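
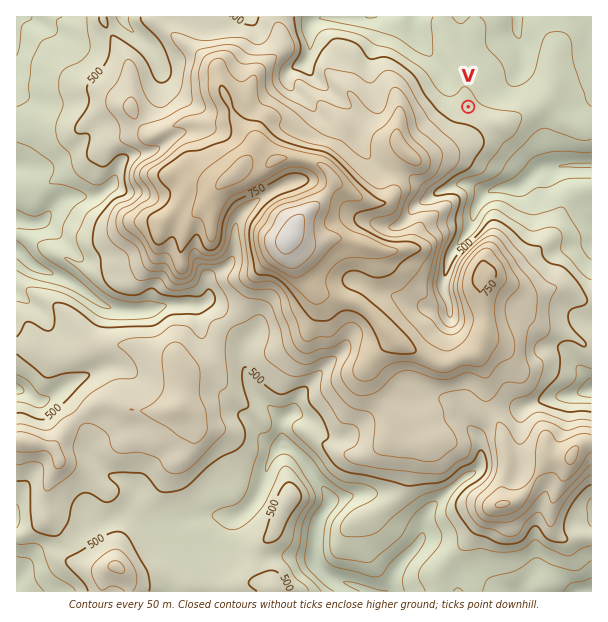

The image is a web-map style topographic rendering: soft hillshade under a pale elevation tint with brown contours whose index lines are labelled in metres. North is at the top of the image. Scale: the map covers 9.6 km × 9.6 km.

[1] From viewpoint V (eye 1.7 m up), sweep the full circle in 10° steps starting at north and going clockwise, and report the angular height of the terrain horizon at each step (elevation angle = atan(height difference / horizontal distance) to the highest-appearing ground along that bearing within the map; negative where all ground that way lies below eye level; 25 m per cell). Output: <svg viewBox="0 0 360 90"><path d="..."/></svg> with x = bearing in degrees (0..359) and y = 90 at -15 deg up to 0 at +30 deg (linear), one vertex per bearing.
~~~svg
<svg viewBox="0 0 360 90"><path d="M0 65l10 0 10 1 10 2 10-3 10-1 10-1 10 0 10-1 10 1 10-1 10-3 10-2 10-2 10-1 10-2 10-1 10-2 10 0 10-1 10-3 10-2 10-4 10-2 10 1 10 0 10 2 10 2 10 3 10 5 10 6 10 6 10 4 10 1 10-3 10 1"/></svg>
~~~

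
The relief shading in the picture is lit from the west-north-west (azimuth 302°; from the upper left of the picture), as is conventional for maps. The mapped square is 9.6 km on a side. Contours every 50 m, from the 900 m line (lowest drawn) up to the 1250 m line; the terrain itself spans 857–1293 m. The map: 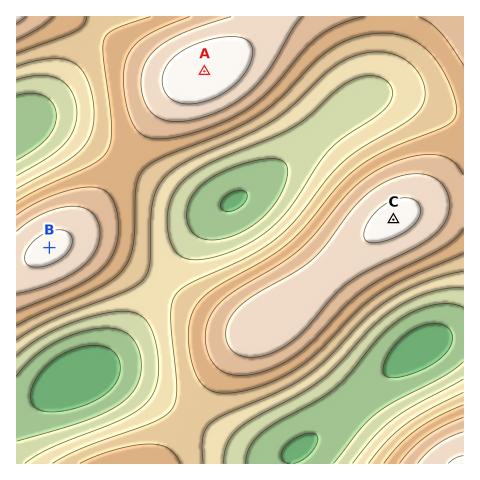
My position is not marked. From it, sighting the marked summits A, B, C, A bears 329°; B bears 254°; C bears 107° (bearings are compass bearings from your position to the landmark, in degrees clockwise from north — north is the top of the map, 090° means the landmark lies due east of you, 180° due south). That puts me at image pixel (272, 183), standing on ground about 930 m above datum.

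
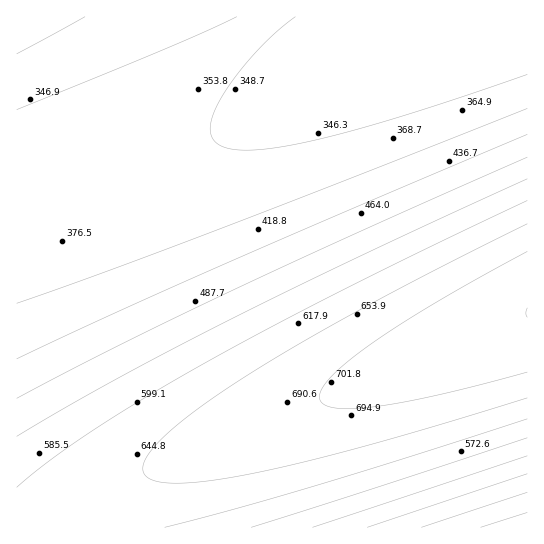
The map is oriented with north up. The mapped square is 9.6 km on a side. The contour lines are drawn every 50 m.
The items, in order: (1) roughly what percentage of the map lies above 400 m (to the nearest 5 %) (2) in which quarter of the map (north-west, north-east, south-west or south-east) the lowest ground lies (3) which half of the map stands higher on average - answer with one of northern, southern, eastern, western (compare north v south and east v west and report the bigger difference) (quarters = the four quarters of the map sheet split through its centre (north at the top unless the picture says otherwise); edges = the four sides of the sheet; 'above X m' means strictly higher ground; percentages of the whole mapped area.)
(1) Ground above 400 m makes up about 60 % of the sheet.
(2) The lowest point lies in the north-west quarter of the map.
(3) Taken as a whole, the southern half is higher than the northern.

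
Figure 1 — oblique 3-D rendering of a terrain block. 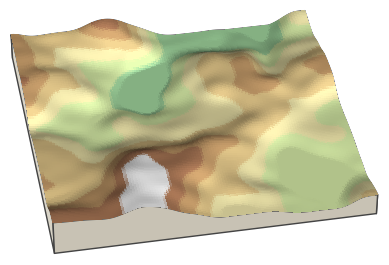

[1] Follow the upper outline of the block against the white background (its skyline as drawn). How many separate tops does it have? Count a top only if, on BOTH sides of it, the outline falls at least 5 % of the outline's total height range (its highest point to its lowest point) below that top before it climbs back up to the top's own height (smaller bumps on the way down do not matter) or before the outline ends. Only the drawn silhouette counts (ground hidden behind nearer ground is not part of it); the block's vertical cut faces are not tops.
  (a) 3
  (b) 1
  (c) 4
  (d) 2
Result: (d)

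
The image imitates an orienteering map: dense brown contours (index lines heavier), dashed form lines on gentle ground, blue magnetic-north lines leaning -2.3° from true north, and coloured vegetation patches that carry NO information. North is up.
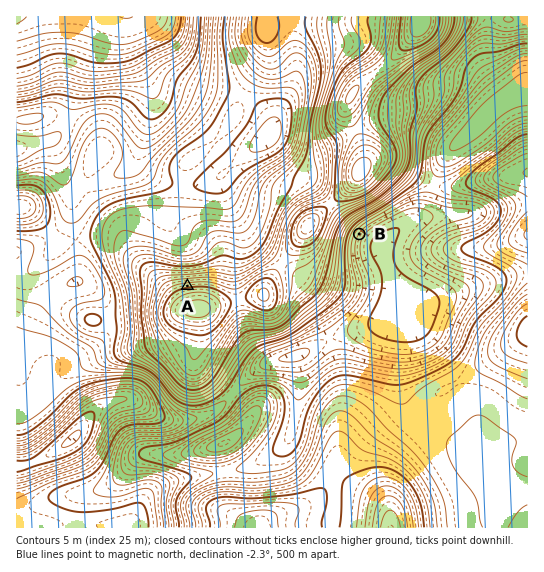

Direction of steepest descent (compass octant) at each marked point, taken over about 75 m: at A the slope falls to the N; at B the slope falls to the SE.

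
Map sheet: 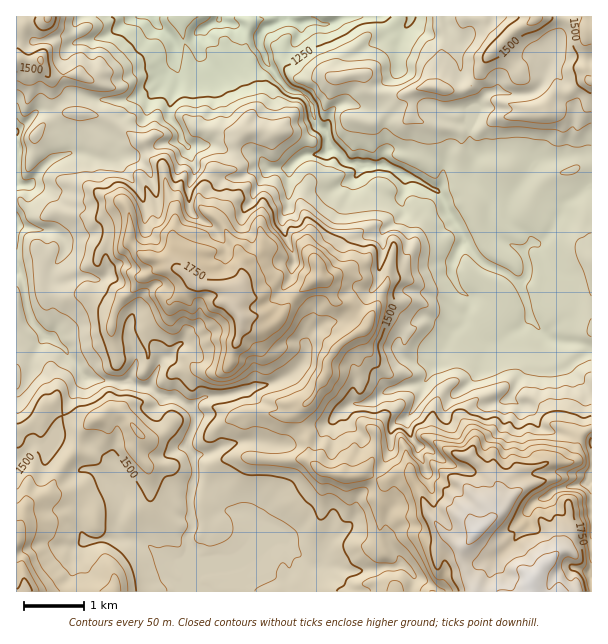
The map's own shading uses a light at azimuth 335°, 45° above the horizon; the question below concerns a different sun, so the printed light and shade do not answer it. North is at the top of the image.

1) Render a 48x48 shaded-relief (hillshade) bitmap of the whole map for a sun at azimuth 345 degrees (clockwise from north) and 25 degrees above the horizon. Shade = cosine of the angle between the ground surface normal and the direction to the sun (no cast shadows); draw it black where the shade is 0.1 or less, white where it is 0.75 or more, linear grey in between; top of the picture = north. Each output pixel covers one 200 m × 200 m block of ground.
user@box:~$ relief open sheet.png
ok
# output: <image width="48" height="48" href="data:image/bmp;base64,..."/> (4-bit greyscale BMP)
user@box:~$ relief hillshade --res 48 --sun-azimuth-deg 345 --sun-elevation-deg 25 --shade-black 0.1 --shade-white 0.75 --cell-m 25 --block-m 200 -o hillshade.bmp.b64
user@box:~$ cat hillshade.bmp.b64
<image width="48" height="48" href="data:image/bmp;base64,Qk32BAAAAAAAAHYAAAAoAAAAMAAAADAAAAABAAQAAAAAAIAEAAATCwAAEwsAABAAAAAAAAAAAAAAABEREQAiIiIAMzMzAERERABVVVUAZmZmAHd3dwCIiIgAmZmZAKqqqgC7u7sAzMzMAN3d3QDu7u4A////AIqYqqmHeId3iIiIiImqu7upU2iquYeLqYmZmqmXeHd3iIiIiIiZmZqXRGiZuqhohpmJmqqoh3d3d3iIiHh3ZmdkVmd4q8p1RXd3iauoh3d3d3eIiHd4d2VFdnZGi8y3RVVmd3mHdmZ3d3d3d3Z5mHZnd4dDaby6dYZmZ2Z2ZmZ3d3d3ZnZ3iHaIeYiENqq6dZd3d4d3Znd3d3d2ZmZlZmeHmomYQovKdah2d4d4dnZ4d2Zmd2RDV2Z4yqqZgxfNtrqXh4h3ZmZ4d2VmdkIRJnZpy6uqmEE5ybqoeId2VVV4ZlRERDRVRZh6u7uqqoYiNaqZZnZlVnd4hlRFVWm7qKysq5iay7l2M3mKhmVlZXiHiJmZmau7uozMqrqc3u3Llmd4l2VmZlWHVniHeau7uYvqrf/M3u/tt4dnl0RXmnR6hVVURXi8uor9zu78ze7Luclnmpdpq7l5qYdmVDSL3reu3M7+3Ny7zMuXrey7qrpnq8uqmEEmrNp72t26q6vMu6zJne7tqGYzNIq8zJICRIqZ2p3KiavMuovLmqqJd1RCAANovcYjQzV4vJrMubvMuomrp2UkVZd4cQACScpUREd3m7maupmaq4iqlmZldnmZqSASJZtjQ2h3iJiImZmZmnipd3Z3ZkaHilEiNXukITZVZ4iIiYmYh3h3eIZmdSNWeXRCE2m5UQNlV4iHeIh3d3dVZ4hVdSEUNXZ2IkZ5pgJGVniHd4d3iJZlVopjZUECNHd5cjRWm0NFZniId4eHiJZ3d5qTNoUzZ4d4piNXi4Rld4eIeIiIiKeImZq3JXZmioeHq1JWaJVXd4d4iIiIh5iImGiIU1eJq6mInJeHZqdWeIiIh4iId4iImWZWeImYmqp3mqu7qKh2ZomHd3iIeJmYmpdlvKmZqruHqcy827qXZml3eHiIiKuYeJiozbq7utyrzdzMy726eId4d2eImJl2Z3eZrNvbms2q3+ze25y6iJZ3d2Z4mGh3eIdpm8vKqp3Ivey8zKqpiXZ3d3d4iJupmIqrmqury4vpm7maqpmqmGeHeId3ibuomb3tmqu9vLnam5eJupmqh3iHd4dmZ4aZq979uavNmam7q5mJvLl2Vnd3Zoh3ZoSKq6vLurrdyYhmasy5aJZEVnd4d3iIh5ZXiIiIi9q8yoZCFHqlMkRWZXZnd2Z3d5hWZnd3mKpomHREIldjMzRVVWZVVVREVYt2Znd5y6dnmpeJZYdlVUVVZmd0MhETQ0mXd4iavMm7zcu8t5R5h2d2d3eYZDM0VER3iIiJq6zcze7M62RJh3d2VERpqqqGVTM0ZURWeZu7u83MyTQ0VounREM2mJuoVCMlRERVZ5mZmau8hUZlZozrmYgzZVipdkRImZiId4mJiJm5i7u6qXm8upljR3eJipmHvMuph4mZiJmnrN3bvJibuYmlNneJiJqWirypmZeaqZmam93sqZiruYm7Y0V4dnUzZ3mqqoZpy6d8y8ze2pibqYecxyE2iHUAaGaKq3ZFzaZb68zd7aiKmHZ620AUiQ=="/>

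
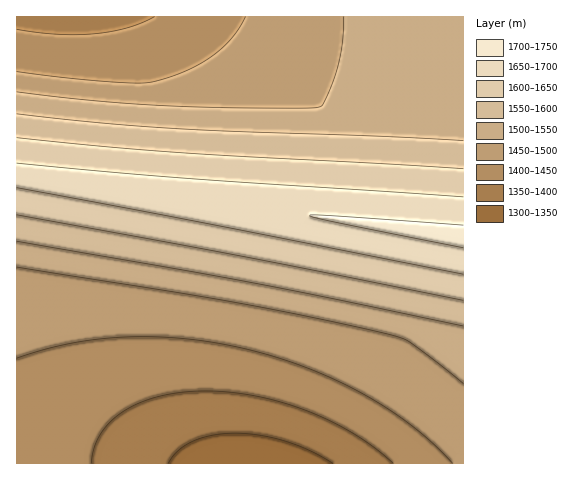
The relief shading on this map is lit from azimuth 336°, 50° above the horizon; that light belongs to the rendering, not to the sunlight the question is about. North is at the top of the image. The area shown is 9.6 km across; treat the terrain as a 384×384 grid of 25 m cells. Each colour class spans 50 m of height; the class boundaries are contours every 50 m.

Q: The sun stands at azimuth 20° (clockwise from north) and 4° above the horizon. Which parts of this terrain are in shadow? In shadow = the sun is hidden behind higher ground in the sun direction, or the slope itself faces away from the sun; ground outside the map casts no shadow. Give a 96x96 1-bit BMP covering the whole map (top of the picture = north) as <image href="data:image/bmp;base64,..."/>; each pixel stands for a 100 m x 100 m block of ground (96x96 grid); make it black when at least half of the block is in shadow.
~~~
<image width="96" height="96" href="data:image/bmp;base64,Qk2+BAAAAAAAAD4AAAAoAAAAYAAAAGAAAAABAAEAAAAAAIAEAAATCwAAEwsAAAIAAAAAAAAA////AAAAAAAAAAAAAAAP/wAAAAAAAAAAAAA//4AAAAAAAAAAAAD//8AAAAAAAAAAAAH//+AAAAAAAAAAAAP//+AAAAAAAAAAAAf///AAAAAAAAAAAA////gAAAAAAAAAAB////gAAAAAAAAAAD////wAAAAAAAAAAH////4AAAAAAAAAAP////8AAAAAAAAAAf////+AAAAAAAAAAf/////AAAAAAAAAA//////wAAAAAAAAB//////8AAAAAAAAD///////wAAAAAAAH///////+AAAAAAAP////////AAAAAAA/////////gAAAAAB/////////wAAAAAD/////////4AAAAAP/////////+AAAAA///////////AAAAD///////////gAAAP///////////4AAA////////////8AAH////////////8AAf////////////8AD/////////////8A//////////////8P//////////////////////////////////////////////////////////////////////////////////////////////////////////////////////////////////////////////////////////////////////////////////////////////////////////////////////////////////////////////////////////////////////////////////////////////////////////////z//////////////gD/////////////AAD///////////8AAAD//////////4AAAAD/////////wAAAAAD////////gAAAAAAD//////+AAAAAAAAD/////8AAAAAAAAAD////4AAAAAAAAAAD///gAAAAAAAAAAAD//AAAAAAAAAAAAAD+AAAAAAAAAAAAAAAAAAAAAAAAAAAAAAAAAAAAAAAAAAAAAAAAAAAAAAAAAAAAAAAAAAAAAAAAAAAAAAAAAAAAAAAAAAAAAAAAAAAAAAAAAAAAAAAAAAAAAAAAAAAAAAAAAAAAAAAAAAAAAAAAAAAAAAAAAAAAAAAAAAAAAAAAAAAAAAAAAAAAAAAAAAAAAAAAAAAAAAAAAAAAAAAAAAAAAAAAAAAAAAAAAAAAAAAAAAAAAAAAAAAAAAAAAAAAAAAAAAAAAAAAAAAAAAAAAAAAAAAAAAAAAAAAAAAAAAAAAAAAAAAAAAAAAAAAAAAAAAAAAAAAAAAAAAAAAAAAAAAAAAAAAAAAAAAAAAAAAAAAAAAAAAAAAAAAAAAAAAAAAAAAAAAAAAAAAAAAAAAAAAAAAAAAAAAAAAAAAAAAAAAAAAAAAAAAAAAAAAAAAAAAAAAAAAAAAAAAAAAAAAAAAAAAAAAAAAAAAAAAAAAAAAAAAAAAAAAAAAAAAAAAAAAAAAAAAAAAAAAAAAAAAAAAAAAAAAAAAAAAAAAAAAAAAAAAAAAAAAAAAAAAAAAAAAAAAAA="/>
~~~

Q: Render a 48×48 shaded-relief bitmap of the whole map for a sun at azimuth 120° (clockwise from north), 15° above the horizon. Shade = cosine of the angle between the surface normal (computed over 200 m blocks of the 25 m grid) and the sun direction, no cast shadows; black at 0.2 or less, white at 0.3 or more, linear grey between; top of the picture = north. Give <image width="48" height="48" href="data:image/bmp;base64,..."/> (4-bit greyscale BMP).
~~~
<image width="48" height="48" href="data:image/bmp;base64,Qk32BAAAAAAAAHYAAAAoAAAAMAAAADAAAAABAAQAAAAAAIAEAAATCwAAEwsAABAAAAAAAAAAAAAAABEREQAiIiIAMzMzAERERABVVVUAZmZmAHd3dwCIiIgAmZmZAKqqqgC7u7sAzMzMAN3d3QDu7u4A////ALu7zMzd3d7u7u3d3cy7uqmZiIh3d3d3d7u7zMzd3d7u7t3d3My7uqqZmIiHd3d3d7u8zM3d3e7u7u3d3czLuqqZmYiIh3d3d7u8zM3d3e7u7u3d3czLu6qpmZiIiIiIh7u8zM3d3d7u7u3d3czLu6qpmZmIiIiIiLu8zM3d3d3u7d3d3MzLu6qqmZmYiIiIiLu8zMzd3d3d3d3d3MzLu6qqmZmYiIiIiLu7zMzN3d3d3d3dzMy7u6qqmZmZiIiIiLu7vMzM3d3d3d3MzMu7uqqqmZmZmIiIiLu7u8zMzMzMzMzMzLu7uqqqmZmZmYiIiKu7u7zMzMzMzMzMu7u7qqqpmZmZmZiIiKq7u7u8zMzMzMu7u7uqqqqZmZmZmZiIiKqru7u7u7u7u7u7u7qqqqqZmZmZmZmqqqqqq7u7u7u7u7u7qqqqqpmZmqqqu7u8zKqqqqq7u7u7u7qqqqqqqru7u7zMzN3d3aqqqqqqqqqqqqq7u7vMzMzN3d3d3d3d3Zqqqqqqqqu7vMzMzd3d3d3d3d3d3d3d3Zmaqqu7vMzN3d3u7u7u3d3d3d3d3d3d3aq7vMzN3d7u7u7u7u7d3d3d3d3d3d3d3czN3d7u7u7u7u7u7d3d3d3d3d3d3d3d3d3e7u7u7u7u7u3d3d3d3d3d3d3d3d3d3d3d3d3d3d3d3d3d3d3d3d3d3d3d3d3d3d3d3d3d3d3d3d3d3d3d3d3d3d3d3d3d3d3d3d3d3d3d3d3d3d3d3d3d3d3d3d3czN3d3d3d3d3d3d3d3d3d3d3d3d3My6qZiN3d3d3d3d3d3d3d3d3d3czLuqmYh3ZlVN3d3d3d3d3d3d3d3My7qZmId2VUREQzRN3d3d3d3d3dzMuqmYh3ZlVEQzMzMzMzM93d3d3cy7qpmId2ZURDMzMzMzMzMzMzM93Mu6qZiHdlVEMzMzMzMzMzMzMzMzMzM6mYh3ZVRDMzMzMzMzMzMzMzMzMzMzMzM2VUQzMzMzMzMzMzMzMzMzMzMzMzMzMzMzMzMzMzMzMzMzMzMzMzMzMzMzMzMzMzMzMzMzMzMzMzMzMzMzMzMzMzMzMzMzMzMzMzMzMzMzMiIiIiIiIiIzMzMzMzMzMzMzMzMzMzIiIiIiIiIiIiIiIzMzMzMzNERTMzMzIiIiIiIiIiIiIiIiIiMzNERVVmZzMzIiIiIiIiIiIiIiIiIjM0RVVWZ3eIiDMiIiIiIiIREREiIiM0RFVWZnd3iIiIiCIiIiIiERESIiMzREVVZmd3d3d3iIiIiCIiIiIiIzMzRERVVmZmZmd3d3d3eIiIiCMzMzREREVVVVVVZmZmZmZ3d3d3eIiIiERFVVVVVVVVVVVVVVZmZmZnd3d3d4iIiGZmZmVVVVVVVVVVVVVWZmZmd3d3d4iIiGZmZlVVVVVUREVVVVVVZmZmd3d3d4iIiGZmVVVVVEREREREVVVVVmZmZ3d3d4iIiGZlVVVERERERERERFVVVmZmZ3d3d4iIiGZVVVREREREREREREVVVWZmZ3d3d4iIiA=="/>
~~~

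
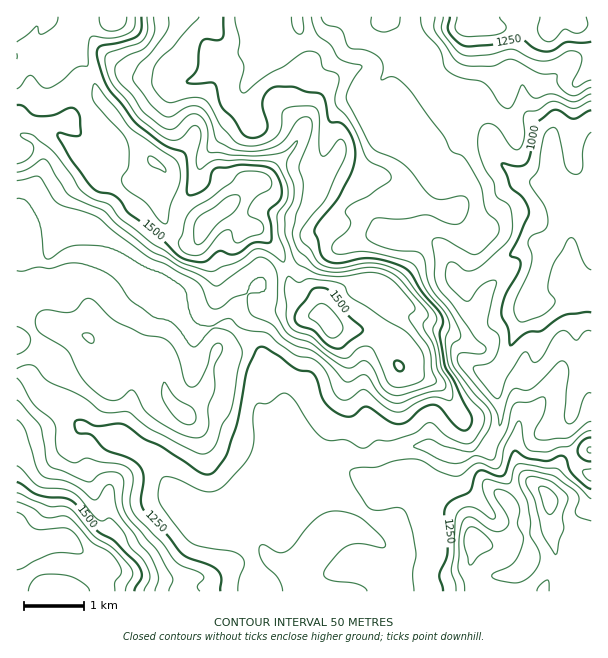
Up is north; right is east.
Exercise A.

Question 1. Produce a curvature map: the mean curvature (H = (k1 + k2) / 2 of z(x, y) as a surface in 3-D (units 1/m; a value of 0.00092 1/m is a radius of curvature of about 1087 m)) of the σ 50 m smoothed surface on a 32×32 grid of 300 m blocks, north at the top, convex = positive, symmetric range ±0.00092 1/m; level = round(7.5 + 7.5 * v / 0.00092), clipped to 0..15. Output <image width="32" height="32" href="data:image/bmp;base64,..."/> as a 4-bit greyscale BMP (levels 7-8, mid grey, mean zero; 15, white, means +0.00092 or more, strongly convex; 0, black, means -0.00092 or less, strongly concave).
<image width="32" height="32" href="data:image/bmp;base64,Qk12AgAAAAAAAHYAAAAoAAAAIAAAACAAAAABAAQAAAAAAAACAAATCwAAEwsAABAAAAAAAAAAAAAAABEREQAiIiIAMzMzAERERABVVVUAZmZmAHd3dwCIiIgAmZmZAKqqqgC7u7sAzMzMAN3d3QDu7u4A////AGqpiId4mFdpd4h3dmtnfVdlVq/JeJh3ioZ3d3W7ZliHqpy3WHRXeHeYd4dzjrtJd5jcGpZVd3h3iYh3dY8pPonHuTskVnd4eHh3dnenDR9khJhOVVZ3d4eHaIaIZfh/6IRzjrZWqGd3dpzMuW11+mCWR3ZTZ6iGd3ZDJYMDDUStqFZiRnm3d3d4eoY1vA8zP7l0dWmvqGZ2d4ZpVd5KpiaCRYtquopldniiiiPqG6tYVoi6WKOpdXZYst7vpQs8h0eHmGm0mJNXFbLN2AAnZ8e1WKiKtI2TVz6kmukM4raoiMuplnZFVW2Pu7tVppSHuWp3pmV2l2yM7VZW/keDNIhnaJZndHpmWrtWr4I4xUdmd3h3dSKIUmm63/piNJxGyHd3djVet5DYYCdmpFs2lKZ3h2Nay+Pq01RDI2OaySOXd3U4uZb3f2VGpld4p6qKaGeGeImTj7S1l0eYmclql0VFidm50ze893poioV7dVRokmu2evZd7rJbeLlYiUWVmeOsVZ+LJTSeSOVFiIg7spc3pnjoG9UwLqbiaZl4TJGGeGV/dDzEVZnlc6mWZ3tURGmF+mU2hUi3iDWbZWWLh7hplOFFRFlliGuWaFd2h0ifh6mBVWtIdminfYVll2KIGHh7N5hWWnV3mEVmQ8mnjmiIla/3iZpVbWR1doj9um6L"/>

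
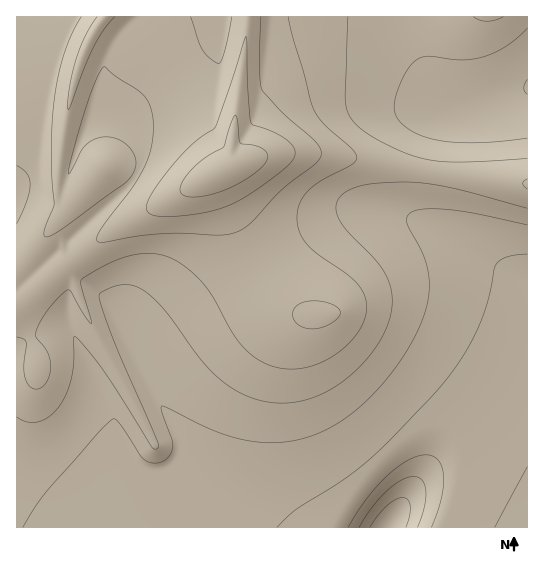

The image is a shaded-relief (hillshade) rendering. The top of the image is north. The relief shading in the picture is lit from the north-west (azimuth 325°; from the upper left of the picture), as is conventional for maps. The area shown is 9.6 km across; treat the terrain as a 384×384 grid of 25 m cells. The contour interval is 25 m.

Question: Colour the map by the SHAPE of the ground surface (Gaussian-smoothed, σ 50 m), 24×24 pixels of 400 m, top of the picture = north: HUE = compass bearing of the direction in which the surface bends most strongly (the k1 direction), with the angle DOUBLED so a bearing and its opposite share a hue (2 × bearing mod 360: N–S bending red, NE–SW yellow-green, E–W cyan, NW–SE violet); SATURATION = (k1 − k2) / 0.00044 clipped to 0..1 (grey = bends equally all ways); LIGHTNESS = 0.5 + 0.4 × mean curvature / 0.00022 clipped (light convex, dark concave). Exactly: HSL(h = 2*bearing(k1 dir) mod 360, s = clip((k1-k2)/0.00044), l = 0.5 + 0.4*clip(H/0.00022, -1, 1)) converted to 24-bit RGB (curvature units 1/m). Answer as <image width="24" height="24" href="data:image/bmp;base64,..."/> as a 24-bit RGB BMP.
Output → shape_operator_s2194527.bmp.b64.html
<image width="24" height="24" href="data:image/bmp;base64,Qk32BgAAAAAAADYAAAAoAAAAGAAAABgAAAABABgAAAAAAMAGAAATCwAAEwsAAAAAAAAAAAAAgH9/gH9/f39/gH9/gH9/gH9/gH9/gH9+gH9+gH9+gH9+gH99gH97gIB7kYF68ZuZQ16GBS4tHl5F46x/pIp9f4B/f4B/f4B/gIB9f4B9fn9+f39/gH9/gH9/gH5+gH5+gH5+gH19gXp4gnx2gn92gYJ2foJ3wn1/4H2eIk5mC0Y9f7lCxqh/f4B/f4B/f4B/g4B3fYJ4eoB7fn9/f39/gnF1ioMybINtgXt8gnV2g3d1g311hIJ2goR2foR2fYV31YWgulrFHmN1L5Nbv8N2f4F+foB/f4B/jIJueoltcYN3eoB/fn5/fBt08P3OEnixgnN5g3R2hHh1hX52hoR2g4Z2foZ2eYR2fYh2xn61ZFG5PZ2ZfK9rfoF9foB/foB/noVpfJpmZIl3cYGBeVF/rSi2xP++aRt6g3N6hXR4hnh2iH93iYZ3hol3f4h2eIZ1dYR3dYR+kHahbX+ldZSFfYB+fYB/foB/spB6kKx2XJCGZXmDXxpnz//MhB6Kg1uChHR9hnZ7iHl4ioB5i4d5iot4gop3eYh1dIV3c4N7c4F+eoF9e4F+fIF+fYB/foB/vaaXs7uYYIWVUTF4J2jQof2caBxtg3OChXaBh3mAint+jH99joZ9jox7ho15eop2dId4coR9cYKBd4J+eoF+e4F/fIF/fYCArbmUwbqjbmWXRQ5bzf/McBt4fmKCgXSDhXiFh3yFin+FjoGEkYKBkomAj5F8fo14dIl7cYaBcIGDdoOCeoKAe4GBfIGBfYCAXrpRtbN8fi6JHYflgfd8ZSJufHOAfnaCgHqEg3+GiIKKjoWPlIaRmoaMmo2EhJN+do6FcYiKb36GdYCEeYKDeoGCe4CBfICBZ6hXgJxPRRJa0//MYhpseGd+enV/e3l/fH6Cf4SGgoiKhIiPiIaWlomitJGukqqjeo2acX2SbnWLdXyHeX+Fen+De3+CfH+BxYqqpHtoDFCXp/5wXidicnJ5eXd8en19e4J9e4h/fIyEfpCLgJWUgpacjqKqvJq3lHyofXGZdG2Qd3eJenuGenyEe32CfH6BL6dT14K3M/0qbyEdTnFYYHVncXlyen93eYV3dYt1dI94dZJ9dpOBeJSCfpR8lomAmnmPkHGWg26QgXmJfnqGfXuEfnqCgHR01neKHIxK13e1x3y2b2OHUHJXWHhXbYJmeIlvd45wcZJubZNvbpJycZByeox1iYZ4i3V7jXCGi3GKiHqIhXiFg292gWZngWdjun2P02+bDpFC03HI2H7RpGqnYIBeWIJRZYtZcZJjcZRna5NoaZBpbItsdYVwgIF0gXNyg253hXJ2hG9yg2NngmBigmBfg2NcX4V5x3+V03mTCmUxnFbC2YXfzYPPoXWVao5bYpJPZpVUZ5JaZoxfaoVjcX5le3ple25gfWhagWtWfl5OfV1Nfl1OgF9QgmNUUX5x0mEq1VWyy3yXClwvQZOdyYXR4ZrjzJHJpIp5cpVaZIxLYoJIZ3lJbnNJcmtHc2NHe2pNfWdVh2Nek2WTem2id3ezgYjFWnB97mYwAMq11pOpqZ/IDnZ8V4d0pICw2KHd4K7mx5zSnIOybHmcYoiPYH2OY3aZbIGpepS+fZbPhZvbip3hjqHkkKTjkKPfaG+BIyq9Bf8Je7uJw46dbkGZQn5wUItZb5psxGKZf4Tqx6nhrZzhjIvegI3dfJPaf57VfZrJco+5bYWpa4KeaYuVc41ohYdneXiDJDyI/+6gGHVdlnBPgl9zZYKAXYtoWpBViCuQr/9WbJ1do3d2nnCahmiTiIZlfnleenBWd25OdHJLdnhMd3tQd35WeIBegn6DIjx3/+zMHkVngn5wen94c4V/bIl2aYtrKT98//XMIGJrkYRVh3ZVf3FXeW5YeG5beW9gfHJkfHlldH1gcIBfbINga4Rkgn+DIkN2/+fMIUl0fYCCfYOBeIV/dId6cYlyI0Jv//PMJz1vjn9zinZzhHN3gHR7fXV9e3Z9fnZ+gXV5hHpygIVpcIVeZ4NZgX+DNFl++riM2k4nU3ODgIOCfYSAeYV7dod2IkBt//PMJjxxin95iXl6h3mAhHiEfXeCenWCfXOChnKBi3J0joFwg4ttboZpgH+DbnqFJHea/9XMH2RqgoKDgYOCfoR+fIV7Jj9w//PIJT9+hX12hnt5hXp9g3qBfniCeXWCenCEh26Kk3GBmXx0lZRycY1qf3+CgICDIXJ5/8HG1i5lMXhSg4SCg4SCgYSAMUR5/+yaJUiqam6ChH57g3t8gnuAfnqBd3WCcm2FemuLl3KTo36Eo5KCg5V4"/>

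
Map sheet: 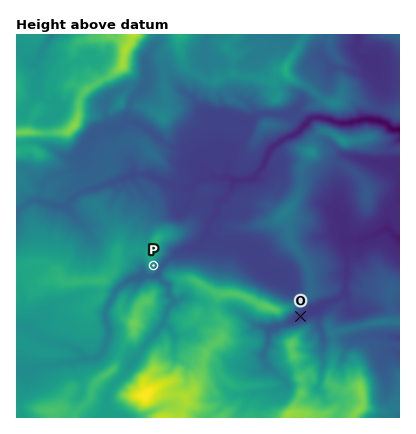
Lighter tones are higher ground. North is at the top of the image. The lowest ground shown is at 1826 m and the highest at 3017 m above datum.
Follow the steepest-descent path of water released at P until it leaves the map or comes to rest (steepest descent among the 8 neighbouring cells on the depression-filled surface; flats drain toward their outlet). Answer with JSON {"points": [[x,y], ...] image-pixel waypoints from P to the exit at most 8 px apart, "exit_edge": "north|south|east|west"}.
{"points": [[154, 266], [160, 268], [168, 260], [176, 252], [184, 248], [192, 248], [200, 242], [206, 234], [208, 226], [212, 218], [216, 210], [218, 202], [226, 196], [232, 188], [234, 182], [242, 180], [250, 180], [258, 172], [264, 164], [266, 156], [272, 148], [280, 142], [288, 138], [296, 134], [304, 126], [312, 118], [320, 118], [328, 120], [336, 122], [344, 124], [352, 122], [360, 120], [368, 120], [376, 120], [384, 122], [392, 130], [400, 130]], "exit_edge": "east"}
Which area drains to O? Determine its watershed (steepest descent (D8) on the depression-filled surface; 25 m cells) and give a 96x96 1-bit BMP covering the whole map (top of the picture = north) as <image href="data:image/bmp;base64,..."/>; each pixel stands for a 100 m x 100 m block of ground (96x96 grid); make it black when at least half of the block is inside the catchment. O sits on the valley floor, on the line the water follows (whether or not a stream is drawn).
<image width="96" height="96" href="data:image/bmp;base64,Qk2+BAAAAAAAAD4AAAAoAAAAYAAAAGAAAAABAAEAAAAAAIAEAAATCwAAEwsAAAIAAAAAAAAA////AAAAAAAAAAAAAH////AAAAAAAAAAAH////wAAAAAAAAAAD////wAAAAAAAAAAD////wAAAAAAAAAAB////4AAAAAAAAAAB////4AAAAAAAAAAA////4AAAAAAAAAAA////8AAAAAAAAAAAf///8AAAAAAAAAAAP///4AAAAAAAAAAAP///4AAAAAAAAAAAP///4AAAAAAAAAAAH///wAAAAAAAAAAAH///wAAAAAAAAAAAH///wAAAAAAAAAAAH///gAAAAAAAAAAAD///gAAAAAAAAAAAD///gAAAAAAAAAAAB///gAAAAAAAAAAAAf//wAAAAAAAAAAAAf//wAAAAAAAAAAAAP//4AAAAAAAAAAAAP//4AAAAAAAAAAAAP//4AAAAAAAAAAAAf//4AAAAAAAAAAAA///4AAAAAAAAAAAA///wAAAAAAAAAAAA//wgAAAAAAAAAAAA/+AAAAAAAAAAAAAA/4AAAAAAAAAAAAAAfgAAAAAAAAAAAAAAAAAAAAAAAAAAAAAAAAAAAAAAAAAAAAAAAAAAAAAAAAAAAAAAAAAAAAAAAAAAAAAAAAAAAAAAAAAAAAAAAAAAAAAAAAAAAAAAAAAAAAAAAAAAAAAAAAAAAAAAAAAAAAAAAAAAAAAAAAAAAAAAAAAAAAAAAAAAAAAAAAAAAAAAAAAAAAAAAAAAAAAAAAAAAAAAAAAAAAAAAAAAAAAAAAAAAAAAAAAAAAAAAAAAAAAAAAAAAAAAAAAAAAAAAAAAAAAAAAAAAAAAAAAAAAAAAAAAAAAAAAAAAAAAAAAAAAAAAAAAAAAAAAAAAAAAAAAAAAAAAAAAAAAAAAAAAAAAAAAAAAAAAAAAAAAAAAAAAAAAAAAAAAAAAAAAAAAAAAAAAAAAAAAAAAAAAAAAAAAAAAAAAAAAAAAAAAAAAAAAAAAAAAAAAAAAAAAAAAAAAAAAAAAAAAAAAAAAAAAAAAAAAAAAAAAAAAAAAAAAAAAAAAAAAAAAAAAAAAAAAAAAAAAAAAAAAAAAAAAAAAAAAAAAAAAAAAAAAAAAAAAAAAAAAAAAAAAAAAAAAAAAAAAAAAAAAAAAAAAAAAAAAAAAAAAAAAAAAAAAAAAAAAAAAAAAAAAAAAAAAAAAAAAAAAAAAAAAAAAAAAAAAAAAAAAAAAAAAAAAAAAAAAAAAAAAAAAAAAAAAAAAAAAAAAAAAAAAAAAAAAAAAAAAAAAAAAAAAAAAAAAAAAAAAAAAAAAAAAAAAAAAAAAAAAAAAAAAAAAAAAAAAAAAAAAAAAAAAAAAAAAAAAAAAAAAAAAAAAAAAAAAAAAAAAAAAAAAAAAAAAAAAAAAAAAAAAAAAAAAAAAAAAAAAAAAAAAAAAAAAAAAAAAAAAAAAAAAAAAAAAAAAAAAAAAAAAAAAAAAAAAAAAAAAAAAAAAAAAAAAAAAAAAAAAAAAAAAAAAAAAAAAAAAAAAAAAAAAAAAAAAAAAAAAAAAAAAAAAAAAAAAAAAAAAAAAAAAAAAAAAAAAAAAAAAAAAAAAAAAAAAAAAAAAAAA="/>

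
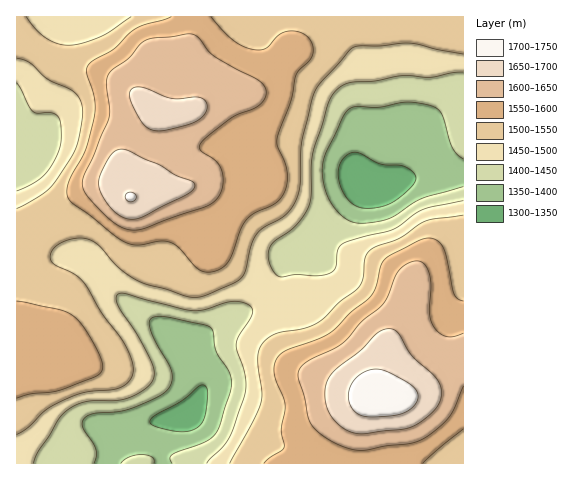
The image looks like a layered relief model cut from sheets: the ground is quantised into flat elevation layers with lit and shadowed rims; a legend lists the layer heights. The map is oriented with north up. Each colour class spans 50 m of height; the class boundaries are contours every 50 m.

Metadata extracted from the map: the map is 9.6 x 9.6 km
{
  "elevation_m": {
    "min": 1320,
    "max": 1730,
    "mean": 1520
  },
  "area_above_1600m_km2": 18.9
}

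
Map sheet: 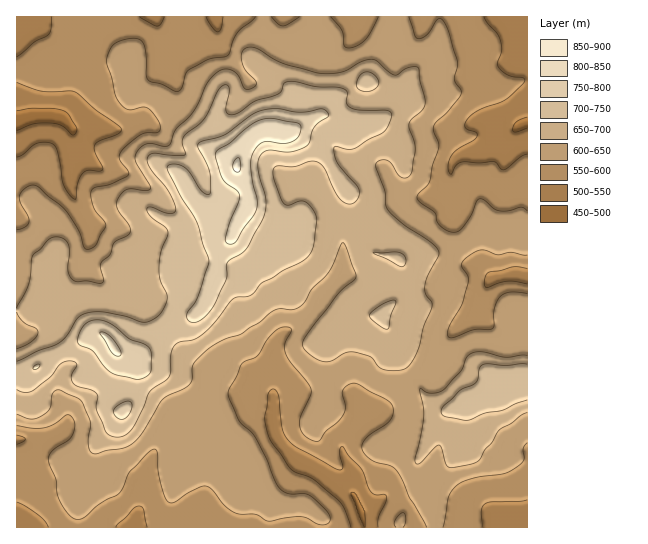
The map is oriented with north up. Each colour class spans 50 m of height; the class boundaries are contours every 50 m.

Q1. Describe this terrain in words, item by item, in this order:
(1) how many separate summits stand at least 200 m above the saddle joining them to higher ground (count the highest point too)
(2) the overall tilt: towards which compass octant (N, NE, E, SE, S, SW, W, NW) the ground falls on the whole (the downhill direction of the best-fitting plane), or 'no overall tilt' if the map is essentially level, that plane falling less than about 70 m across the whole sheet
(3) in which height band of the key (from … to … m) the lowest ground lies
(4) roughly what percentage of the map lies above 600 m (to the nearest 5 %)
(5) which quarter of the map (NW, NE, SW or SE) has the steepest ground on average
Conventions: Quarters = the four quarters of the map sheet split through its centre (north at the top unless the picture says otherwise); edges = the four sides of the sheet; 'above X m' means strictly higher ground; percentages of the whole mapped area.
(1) Counting only tops that stand 200 m proud, the map has 1 summit.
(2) On the whole the map has no overall tilt.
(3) The lowest ground lies in the 450–500 m band.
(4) About 70 % of the map lies above 600 m.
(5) The steepest ground, on average, is in the north-west quarter.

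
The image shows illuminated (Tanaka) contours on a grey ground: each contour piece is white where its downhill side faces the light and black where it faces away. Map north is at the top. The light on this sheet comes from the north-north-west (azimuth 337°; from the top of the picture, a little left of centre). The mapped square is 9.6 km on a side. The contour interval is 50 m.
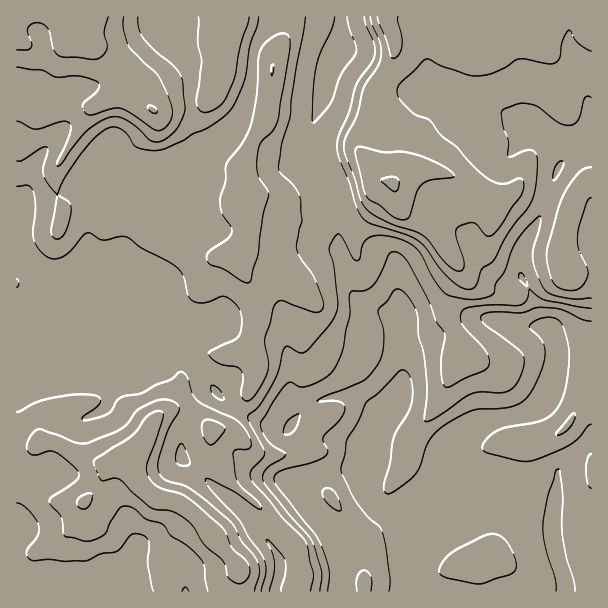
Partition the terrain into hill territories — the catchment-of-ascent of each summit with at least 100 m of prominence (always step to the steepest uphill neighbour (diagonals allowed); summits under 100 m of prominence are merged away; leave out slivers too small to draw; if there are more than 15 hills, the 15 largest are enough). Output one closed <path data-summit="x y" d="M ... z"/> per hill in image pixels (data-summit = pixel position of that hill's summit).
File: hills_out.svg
<path data-summit="95 17" d="M341 16l-325 1 0 375 5 0 11-4 14-13 8-19 0-27 3-4 41-19 12 1 21 9 52 36 21 20 12 20 12 12 14 10 37 16 8 0 4-4 27 13 27 1 25 10 0 8-16 11-34 3-15 6-9 8 16 26 20 22 11 17-35 11-27 3-5 20 0 7 315 0 1-205-11-7-27-3 4-14 0-18-5-13-7-6-25 0-20-6-24-2-27 13-33 12-12 1-3 4 0-28-7-6-33-10-7-7-6-12-11-33 2-36-4-21-8-15-21-25 0-15 12-32 7-42 14-24z"/><path data-summit="393 183" d="M591 16l-249 1-2 25-14 24-7 42-12 32 0 15 21 25 8 15 4 21-2 36 11 33 6 12 7 7 33 10 7 6 0 28 3-4 12-1 26-9 34-16 24 2 20 6 25 0 7 6 5 13 0 18-4 14 27 3 11 6z"/><path data-summit="134 455" d="M105 306l-7 0-41 19-3 4 0 27-8 19-14 13-16 5 0 198 259 1 6-27 27-3 34-10-10-18-20-22-16-26 9-8 15-6 34-3 16-11 0-8-25-10-27-1-27-13-4 4-8 0-37-16-14-10-12-12-12-20-21-20-52-36z"/>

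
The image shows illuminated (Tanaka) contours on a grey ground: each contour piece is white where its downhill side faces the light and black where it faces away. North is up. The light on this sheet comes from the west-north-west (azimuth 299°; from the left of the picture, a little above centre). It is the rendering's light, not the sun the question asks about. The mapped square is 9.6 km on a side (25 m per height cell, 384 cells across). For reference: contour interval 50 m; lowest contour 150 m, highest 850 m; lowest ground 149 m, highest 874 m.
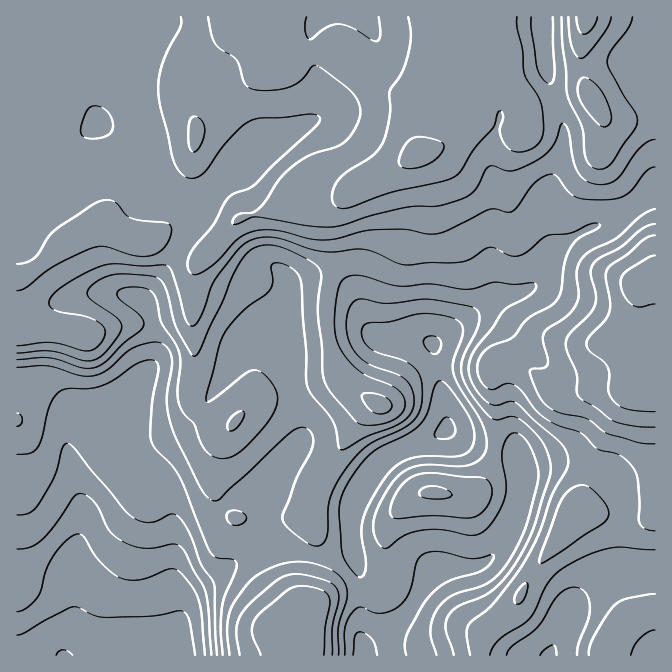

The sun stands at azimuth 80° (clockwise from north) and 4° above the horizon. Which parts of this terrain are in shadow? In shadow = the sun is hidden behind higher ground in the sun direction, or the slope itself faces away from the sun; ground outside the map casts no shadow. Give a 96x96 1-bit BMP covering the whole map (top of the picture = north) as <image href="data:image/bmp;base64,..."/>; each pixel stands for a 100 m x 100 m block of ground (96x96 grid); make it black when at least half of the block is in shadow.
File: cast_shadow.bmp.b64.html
<image width="96" height="96" href="data:image/bmp;base64,Qk2+BAAAAAAAAD4AAAAoAAAAYAAAAGAAAAABAAEAAAAAAIAEAAATCwAAEwsAAAIAAAAAAAAA////AAAAAAD//////gB///gf/wD//////gB///gP/wD//////AB///gH/wD//////AB///gD/4D//////AB///AB/4A//////AB///gA/8AP/////gA////Af8AD/////wAf///gf8AB/////4Af///gH4AB/////4AP///gBwAD/////4Ae///wAAAD/////wAe///wAAAH/////gA+///4AAAH///84AA+///8AAAH///8AAB+///+AAAH///8AAD+///+AAAH///8B/D+f///AAAD///8D/D+P///gAAD///+B/D+H///gAAD///8A/H/B///wAAB///8A/H/AP//wAAB///4AfH/gAf/4AAB///4AfH/wAP/4A4B///4A/H/4AH/4B4D///4A/D/8AD/4D4D///wAfh/8AD/4D4D///wAfg/8AD/8D4D///wAPw/8AH/8HwD///wAPw/////+HwH///4AP4//////PwD///8AP8f//////wD///+Af+f//////wD///+A/+P//////gD///+A//D//////gD////A//w//////gD////A//8P/////gD///fA//8P/////AD//+Hg//8H////+AD//+Dg//4H////+AB///AA//gP////+AB///AB/+Af////8D////AB/+B/////8D/5//AB/8D/////+D/4//AB/8H/////8D/4//gB/4P/////gD/wf/gB/4f/////gAfwf/gD/4//////gAAAP/AD/5//////gAAAP/AD/x//////8AAAP/AD/x//////+AAAP/AD/w///////AAAf/AD/w///////AAB//AB/wf//////AAD//AB/wN//////AAH//AA/wMP/////AAH//AA/wPB/////AAD//AA/wfgD////AAB//gB/4PgA////AAB//gH/4PgAP///gAB+/wP/4HAAA///wAB+P4P/wAAACH//wAA8H4P/wAAADB//4AAAD8P/gAAAHAf/4AAAD+H/gAAACAD/4AAAD/D+AAAAAAA/4AAAB/g4AAAAAAAP4AAAA/hgAAAAAAAAwAAAA/vwMAAAAAAAAAAAA//wMAAAAA4AAAAAAf/4OAAAAH/AAAAAOP/4OAAAAP/gAAAB/D/8CAAAAP/gAAAH/A/8AAAAAP/gAAAf/Af+H/gAGP/gAAB//AH+P/wAPH/gAAD//AD/P/4APj/gAAD//AB///4APh/gAAD//AA///4AHh/gAAD//AAf//wAAB/wAAD//AAP//wAAB/wAAD//AAH//wAAx/gAAD/+AAD//gABz/gAAB/+AAB//AADz/AAAB/8AAA/+AABz/AAAA/8AAAf8AABj+AAAA/8AQAf4AAAH+AAAAf8B+AfwYAAH+AAAAP8D+AfB8AAH+AAAAH8B+AeD8AAP+AAAAD+A+AcD8ACP+AAAAB+AEAMH8AGf+AAAAB/4AAAH8AM/+AAAAD/+AAAP8Ad/+AAAAD/+AAAP4A5/+AAAAA/+AAAP4B4f+AAAAAD+AAAD4A4D+AA="/>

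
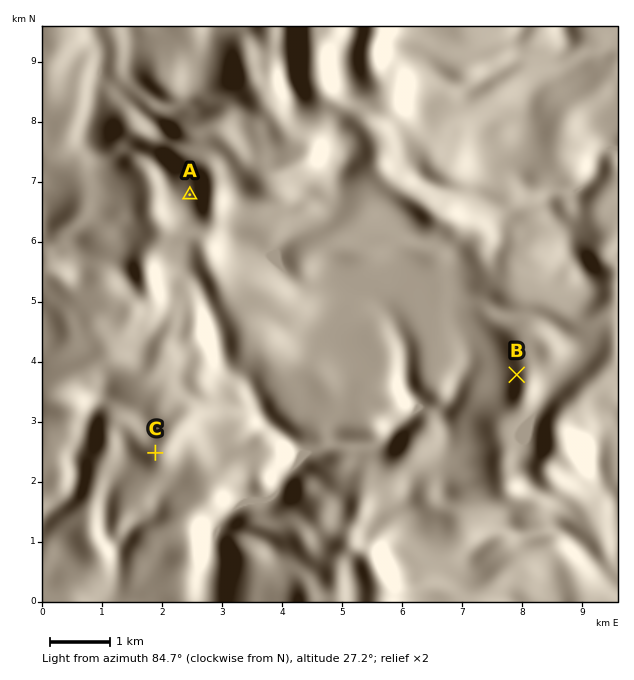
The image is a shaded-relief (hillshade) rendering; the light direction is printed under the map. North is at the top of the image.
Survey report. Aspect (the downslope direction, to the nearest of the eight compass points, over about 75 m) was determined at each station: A W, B W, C SW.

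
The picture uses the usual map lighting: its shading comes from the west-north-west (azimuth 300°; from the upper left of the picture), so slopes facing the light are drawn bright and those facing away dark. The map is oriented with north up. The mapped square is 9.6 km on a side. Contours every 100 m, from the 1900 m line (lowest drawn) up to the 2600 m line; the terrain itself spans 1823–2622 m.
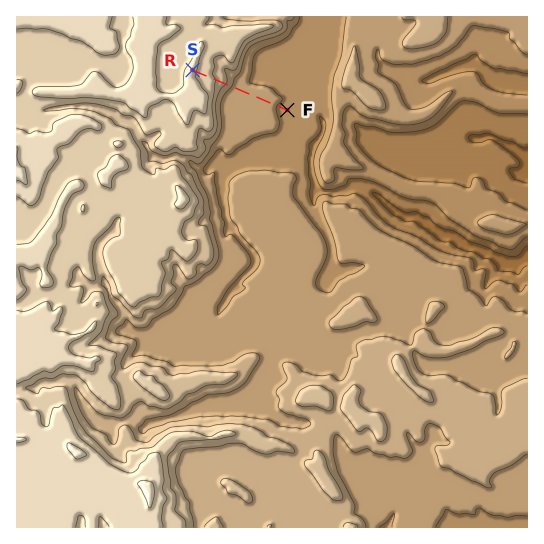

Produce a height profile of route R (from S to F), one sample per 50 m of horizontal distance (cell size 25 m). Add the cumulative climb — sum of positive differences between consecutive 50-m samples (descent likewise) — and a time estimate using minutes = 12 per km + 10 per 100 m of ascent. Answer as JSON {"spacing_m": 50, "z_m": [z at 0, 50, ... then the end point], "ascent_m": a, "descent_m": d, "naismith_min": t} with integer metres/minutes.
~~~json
{"spacing_m": 50, "z_m": [2526, 2510, 2487, 2467, 2452, 2441, 2432, 2423, 2413, 2404, 2392, 2376, 2354, 2322, 2280, 2235, 2194, 2163, 2141, 2128, 2121, 2118, 2118, 2119, 2120, 2120, 2119, 2117, 2115, 2112, 2110, 2108, 2106, 2104, 2101, 2098, 2094, 2090, 2085, 2081], "ascent_m": 2, "descent_m": 447, "naismith_min": 23}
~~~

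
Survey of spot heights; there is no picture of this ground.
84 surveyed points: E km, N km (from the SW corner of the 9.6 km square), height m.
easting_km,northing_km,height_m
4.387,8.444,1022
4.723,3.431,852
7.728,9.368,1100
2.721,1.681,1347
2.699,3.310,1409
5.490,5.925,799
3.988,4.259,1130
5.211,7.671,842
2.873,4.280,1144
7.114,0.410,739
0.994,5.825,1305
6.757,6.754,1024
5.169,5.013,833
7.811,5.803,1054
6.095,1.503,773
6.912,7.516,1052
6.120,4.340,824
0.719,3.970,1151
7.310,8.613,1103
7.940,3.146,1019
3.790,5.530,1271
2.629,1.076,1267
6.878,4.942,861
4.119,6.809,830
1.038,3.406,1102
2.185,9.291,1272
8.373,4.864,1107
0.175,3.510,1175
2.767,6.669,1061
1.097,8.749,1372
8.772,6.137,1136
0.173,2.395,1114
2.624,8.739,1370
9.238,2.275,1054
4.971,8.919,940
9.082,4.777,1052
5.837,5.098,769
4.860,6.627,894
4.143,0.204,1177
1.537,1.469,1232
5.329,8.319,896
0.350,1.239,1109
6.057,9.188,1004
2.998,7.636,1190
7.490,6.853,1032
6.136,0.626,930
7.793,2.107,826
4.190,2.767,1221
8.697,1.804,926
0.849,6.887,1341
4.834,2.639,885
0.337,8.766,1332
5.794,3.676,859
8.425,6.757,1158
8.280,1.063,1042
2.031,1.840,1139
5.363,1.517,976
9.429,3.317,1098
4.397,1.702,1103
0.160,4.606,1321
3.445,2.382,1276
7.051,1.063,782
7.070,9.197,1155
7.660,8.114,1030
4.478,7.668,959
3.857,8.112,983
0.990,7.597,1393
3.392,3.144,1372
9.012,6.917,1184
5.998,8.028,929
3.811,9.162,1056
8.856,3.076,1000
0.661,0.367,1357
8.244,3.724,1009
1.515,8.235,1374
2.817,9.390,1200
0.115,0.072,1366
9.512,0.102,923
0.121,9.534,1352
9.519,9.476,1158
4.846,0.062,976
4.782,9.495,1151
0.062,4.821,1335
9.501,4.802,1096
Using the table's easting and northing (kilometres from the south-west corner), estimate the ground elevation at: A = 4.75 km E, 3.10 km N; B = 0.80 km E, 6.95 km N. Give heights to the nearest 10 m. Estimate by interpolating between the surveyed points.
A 860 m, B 1330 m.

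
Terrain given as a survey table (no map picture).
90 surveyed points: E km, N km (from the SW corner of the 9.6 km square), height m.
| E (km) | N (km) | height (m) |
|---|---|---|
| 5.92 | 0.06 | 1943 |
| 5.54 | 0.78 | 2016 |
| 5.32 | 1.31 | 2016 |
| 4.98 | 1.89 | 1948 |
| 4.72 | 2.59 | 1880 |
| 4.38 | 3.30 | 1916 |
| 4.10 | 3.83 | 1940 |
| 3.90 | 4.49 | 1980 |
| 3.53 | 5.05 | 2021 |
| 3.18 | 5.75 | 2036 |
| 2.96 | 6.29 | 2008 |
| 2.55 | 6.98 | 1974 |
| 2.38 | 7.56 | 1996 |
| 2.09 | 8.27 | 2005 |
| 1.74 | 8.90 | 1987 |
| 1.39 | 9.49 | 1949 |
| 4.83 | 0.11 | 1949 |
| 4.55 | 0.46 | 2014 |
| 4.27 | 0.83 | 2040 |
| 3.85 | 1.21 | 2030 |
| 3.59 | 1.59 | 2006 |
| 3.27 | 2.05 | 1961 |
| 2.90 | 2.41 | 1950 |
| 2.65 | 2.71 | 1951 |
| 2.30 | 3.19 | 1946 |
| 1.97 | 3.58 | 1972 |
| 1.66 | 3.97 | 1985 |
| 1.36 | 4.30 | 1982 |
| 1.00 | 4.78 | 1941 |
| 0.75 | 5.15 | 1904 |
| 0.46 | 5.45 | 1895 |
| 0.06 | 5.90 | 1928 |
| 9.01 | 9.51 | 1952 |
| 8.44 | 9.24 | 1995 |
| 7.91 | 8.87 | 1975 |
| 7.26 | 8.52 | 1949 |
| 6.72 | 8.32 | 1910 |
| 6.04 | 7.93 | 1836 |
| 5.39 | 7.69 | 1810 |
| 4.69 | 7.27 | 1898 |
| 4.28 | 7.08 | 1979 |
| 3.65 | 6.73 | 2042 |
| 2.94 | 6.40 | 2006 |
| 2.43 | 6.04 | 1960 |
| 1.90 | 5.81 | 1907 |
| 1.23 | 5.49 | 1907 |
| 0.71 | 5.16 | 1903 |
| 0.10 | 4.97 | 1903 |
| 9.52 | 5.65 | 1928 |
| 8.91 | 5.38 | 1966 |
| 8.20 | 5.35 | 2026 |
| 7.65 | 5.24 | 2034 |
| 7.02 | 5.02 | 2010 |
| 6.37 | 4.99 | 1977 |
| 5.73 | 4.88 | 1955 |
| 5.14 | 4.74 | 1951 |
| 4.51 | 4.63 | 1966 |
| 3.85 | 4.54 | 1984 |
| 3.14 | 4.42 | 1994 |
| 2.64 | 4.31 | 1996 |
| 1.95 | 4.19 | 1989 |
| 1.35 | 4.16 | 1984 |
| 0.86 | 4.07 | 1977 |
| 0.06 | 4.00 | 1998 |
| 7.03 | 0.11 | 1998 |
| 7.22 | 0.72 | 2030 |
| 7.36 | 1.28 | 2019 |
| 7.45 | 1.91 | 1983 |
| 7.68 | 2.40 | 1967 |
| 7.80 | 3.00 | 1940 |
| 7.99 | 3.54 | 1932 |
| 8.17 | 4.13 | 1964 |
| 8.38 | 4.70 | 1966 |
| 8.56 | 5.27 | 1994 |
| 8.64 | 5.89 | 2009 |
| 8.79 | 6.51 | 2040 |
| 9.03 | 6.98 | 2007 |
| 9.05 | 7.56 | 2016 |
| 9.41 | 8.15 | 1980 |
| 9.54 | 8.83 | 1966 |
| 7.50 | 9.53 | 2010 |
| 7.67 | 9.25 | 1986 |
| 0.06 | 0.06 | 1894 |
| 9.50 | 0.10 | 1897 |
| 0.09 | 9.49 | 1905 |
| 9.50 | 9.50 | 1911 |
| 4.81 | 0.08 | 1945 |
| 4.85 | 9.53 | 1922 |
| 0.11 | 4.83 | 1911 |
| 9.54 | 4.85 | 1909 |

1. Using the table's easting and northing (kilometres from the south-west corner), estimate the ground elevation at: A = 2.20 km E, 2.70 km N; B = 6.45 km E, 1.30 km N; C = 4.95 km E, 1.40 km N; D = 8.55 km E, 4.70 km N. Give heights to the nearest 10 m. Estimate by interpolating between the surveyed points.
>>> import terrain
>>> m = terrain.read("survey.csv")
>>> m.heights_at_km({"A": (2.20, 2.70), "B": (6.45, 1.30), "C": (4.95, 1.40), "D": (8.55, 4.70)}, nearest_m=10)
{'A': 1960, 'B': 2020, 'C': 2000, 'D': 1960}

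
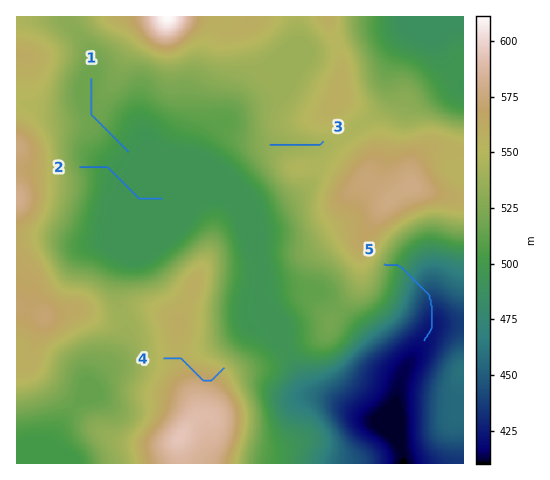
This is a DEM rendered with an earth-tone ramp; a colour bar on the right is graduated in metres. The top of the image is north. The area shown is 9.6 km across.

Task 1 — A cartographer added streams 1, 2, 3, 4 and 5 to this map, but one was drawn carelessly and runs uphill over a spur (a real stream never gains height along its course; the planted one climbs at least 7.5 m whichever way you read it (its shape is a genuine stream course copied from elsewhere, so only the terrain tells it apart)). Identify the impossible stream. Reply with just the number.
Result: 4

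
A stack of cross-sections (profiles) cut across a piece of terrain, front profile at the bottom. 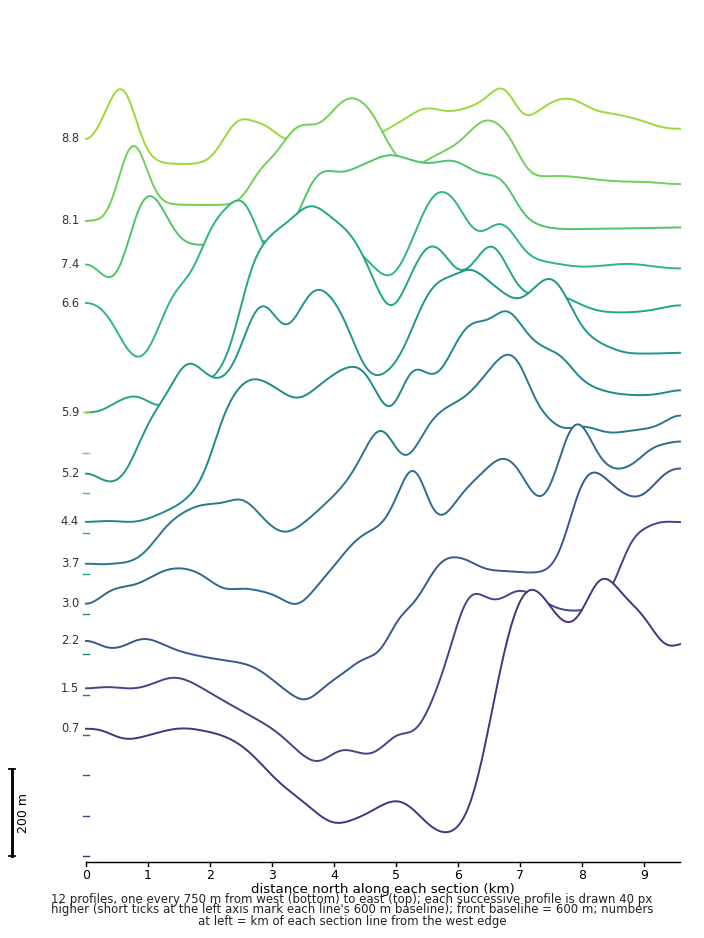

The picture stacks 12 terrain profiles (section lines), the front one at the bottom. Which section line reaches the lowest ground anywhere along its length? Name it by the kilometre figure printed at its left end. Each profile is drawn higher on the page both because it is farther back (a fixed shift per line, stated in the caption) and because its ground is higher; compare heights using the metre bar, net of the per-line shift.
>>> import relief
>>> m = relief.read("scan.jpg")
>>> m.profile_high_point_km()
0.7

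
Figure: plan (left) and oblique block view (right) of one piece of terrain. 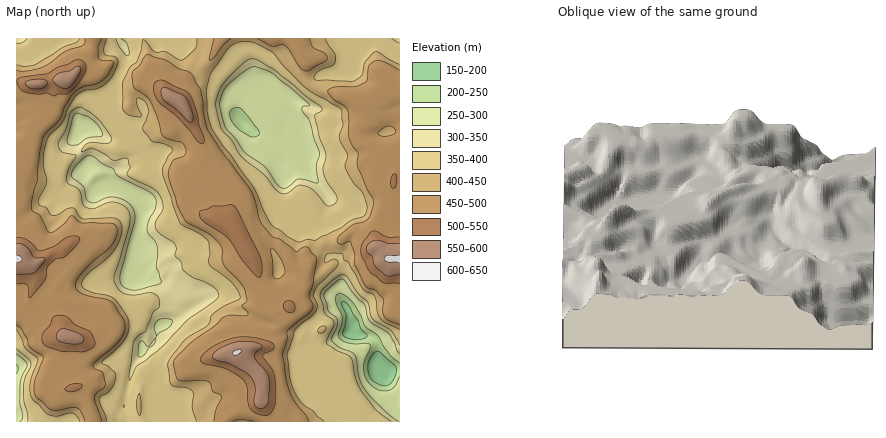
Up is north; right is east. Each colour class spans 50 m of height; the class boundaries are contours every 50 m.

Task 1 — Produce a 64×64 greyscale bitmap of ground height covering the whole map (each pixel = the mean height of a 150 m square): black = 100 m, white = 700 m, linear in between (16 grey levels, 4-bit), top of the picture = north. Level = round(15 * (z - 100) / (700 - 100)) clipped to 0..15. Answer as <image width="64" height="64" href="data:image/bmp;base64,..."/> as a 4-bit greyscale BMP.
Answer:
<image width="64" height="64" href="data:image/bmp;base64,Qk12CAAAAAAAAHYAAAAoAAAAQAAAAEAAAAABAAQAAAAAAAAIAAATCwAAEwsAABAAAAAAAAAAAAAAABEREQAiIiIAMzMzAERERABVVVUAZmZmAHd3dwCIiIgAmZmZAKqqqgC7u7sAzMzMAN3d3QDu7u4A////AFZ3d3d3iamHd3d3d3d3d4iZmZmZqqqqmZiHd3d3d3dlVnd4iIiJqYd3d3d3d3d3iImZqqqqqqmZiHd3d3d3ZVRWd4mZmZqpd3Znh3d3d3iIiZmaq7uqqZiHd3d3d3ZVRFZ4mqqqqqh3d2eHd3d3eIiJmZqrzLqpl3d3d3d3dVREV4mqqqqqmId3Z3d3d3d3iJmZqqvMuqmHd3d3d3dkRERXiaqqqqqpmHdnd3d3d3iImZmqq8y6qXd3d3d3dlRDRFaJqqqqqqqYd2d3d3eIiImZmqqrzLqod3d3d3d1QyI0RnmqqqqqqpiHdnd3d5mZmZqqqrvMuph3d3d3d2UyISNFeJqqqqqZmHd2d3d4mqqqqqqrvMuqmHd3d3d3ZDIRI0VomqqqqpiHd3Znd3iaqqqqu8zMu6qXd3d3d3dkMhIjRXiaqqqqqYd3dlZ3d5qqqrvMzMy6qpd3d3d3d1QyIjRniZqqqqqqmHd2VWZ3iZqqvMzczLqql3d3d3dmVEMjRXiaqqu7u6qph3ZVVmd4maqrvMzMu6qYd3d3ZVREQzRFeJqru8zLqqqodlVVZneJmqqqu7u6qph3d3dUQzMzRFZ5qqu8zLuqqqmHZmVWZ3iJqqqqqqqqmHd3d2QyIjNEV4mqqru7qqqqqod2ZVVmd3iZqqqqqqqZh3eIdTIiRFZ3mqqqq6qqqqqph3dlVVZ3d4mZqpmZmqqYd3d1MiNFZ4mqqqqqqqqqqqmHd2VVVWZ3iJmZmZqqqqmHd2UyJFd5qqqqqqqqqqqqmHd3dmZlVWd4iIiZqqqqqph2VDI0V4mqqqqqqqqqqqqXd3d2ZmZVVmd4iZqqqqqqqXZEI0RniaqqqqqqqqqZmHd3d3ZmZmVVZnd4mqqqqqqYdUQ0RneJqqqqqqqqmId3dmZmZmZmZlZmd3iaqqqqqph1RERneJmqqqqqqqmHd3d1VVVVVWZmZmd3eJqqqqqqqHZURWeZqqqqq6qqqYd3d2VERFVVZmZmd3eJqqqZmZqph2VWeKqqqru7qqqqmHd3ZUREVVVmZnd3iJqqqpiZmqmId2d5qqu7zMuqqqqph3dlRERVVWZ3d3iJqqqqmJmqqYiHd4mrvMzMzLqqqqqYd3ZERFVWZnd3iJmqq6qYmqmpiIh4mqvMzNzLu6qqqpmHdlREVVZnd3eImaq7qpmamZmId4iau8zdzLqqqqqqqZh2VERVVmd3d4iaq7upmZmZmIiIiJq8zMzLqqqquqqqmYdURFVWZ3d3iJqruqmZmYiIiIiYmrzMvKqqqqqqqqqpl2REVWZ3d3eJqru6mZmId3eIiZmaq7uqqqqZmqqqqqqYZUVWd3d3iJqru6qZmId3d3eImZqqqqqqqpiJmqqpmZh1RWZ3d4iaqru7qpmHd3d3d3eJmaqqqqqpmIiZmIiIh3VFVnd4mqq7u7qpmHd3d3d3d3eImqqqqZmIeImHd3d3dURWd3mqqru7qqmYd3d3d3d3d3eJqqqpmId3iHdnd3dlRFVniaqqqqqqqYd3d3d3d3d3d4mqqqqYd3d3dlVmZlREVWeKqqqqqqqph3d3d3d2Znd3iaqqqph3d3d1RFVVRERVd5qqqqqqqql3d3d3d2Zmd3eJqqqqmId3d2VERERERVZ4mqqqqqqqqHd2Znd2ZWd3eJmqqqqZh3d2VUREREVWd3iqqqqqqqqXd2VVZmVWZ3d4mqqqqpmHd2VUVURFVnd3eaqqqqqqqYd3ZERVVVZ3d4iaqqqqqYd3ZURVVVZnd3eJqqqqqqqYd3ZURERFVnd4iZqqqqqph3d1REVVVmZ3d4maqqqqqYd2ZUREREVmd3iJmqqqqqmHd3ZVVVZmZ3d3eJmqqqqZh2VURERERFZ3eImqqqqqqYd3ZmVWZnd3d3d4iJqqqph2VUREREREVnd4iaqqqqqph3ZmZmZ3d3d3d3eImqqph2VERERERERWd3iZqqqqqqqHdlVWZmZ3d3d3iImaqql3ZURERERERWd3iJqqqqqqqpd2VEVVVnd3d4iZmaqqmHZURERERERFZ3eJmZmZmZqqmHdkRERWd3d4iJqqqqmHZUQzREREREVnd4mamZmZmqqpl2VERWd3d3iImqqrqXdUQzRERERERXd3iZqqmZmZqqqodURWd3d3d4maqrupdlQzNERERERWd3eJmqqZmZmqqql2Vmd3d4iHiaqry6h2VDNERERERVZnd4maqqmZmaqqqYdnd3d3iHeJq8zLqHZERERERERFVWd3iaqqqpmqqqqql3d3d3eIeJq8zLqodkREREREREVWd4maqqqqqqqqqqqod3d3d4iJqszLuph2VEREREREVXeImqqqqqqqqru6q7qYh3d3iZqqu7qqmHdUREREREVniImZmZmqqqqrzMu8y6mZh3eJqqqqqqmId2VEREREVniIiIiIiZmqqqqru7zMuqqYd4mqqqqqmZh3dlVEREVniIh3d3d4maqqmZmqq7y6qqmHeZqqqpmZmId3ZVVVVniImId3d3eaqql3eImqq7qqmYd4mqqpmIiZh3d2ZVZ3iImpmId3d4mZmHd3eJmqqqmIh3eJmZiHiIiYd3dmd3eImqmZh3d3eIh3d3d3iJqqqYd3Z3iIh3d4iJmHd3d3eIiaqZmHd3d4h3d3d3d3iJmZh3ZneHd3d3eImZh3d3iJiaqZiHd3d3d3d2Z3d3d3iZmHdmd3d3d3d4iZmYiIiamaqZiId3d3d3d2"/>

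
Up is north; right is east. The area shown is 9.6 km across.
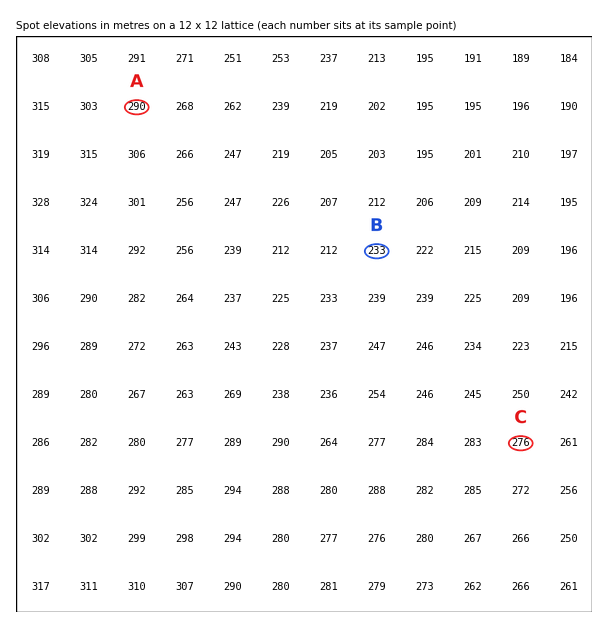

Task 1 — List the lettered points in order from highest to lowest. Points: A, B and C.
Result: A C B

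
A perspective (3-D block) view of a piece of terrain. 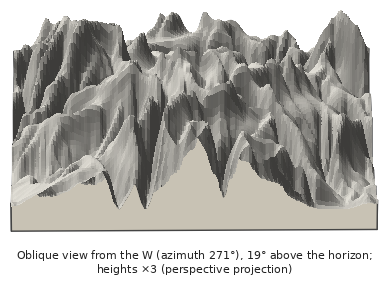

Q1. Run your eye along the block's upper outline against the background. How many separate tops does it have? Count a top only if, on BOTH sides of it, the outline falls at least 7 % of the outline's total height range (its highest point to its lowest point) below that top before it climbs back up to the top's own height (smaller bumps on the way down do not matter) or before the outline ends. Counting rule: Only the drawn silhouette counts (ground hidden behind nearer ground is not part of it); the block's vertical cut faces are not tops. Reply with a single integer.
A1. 4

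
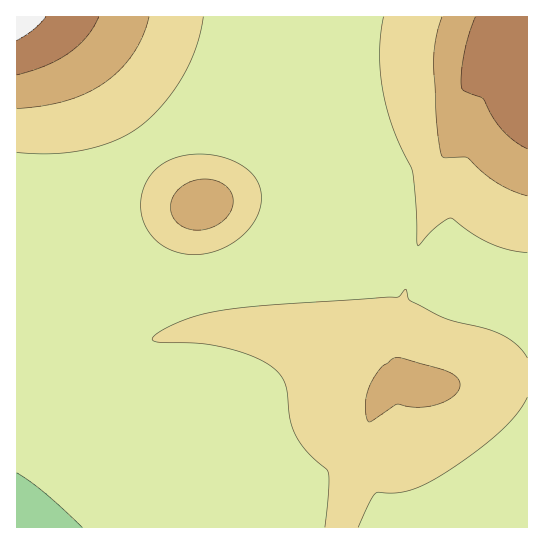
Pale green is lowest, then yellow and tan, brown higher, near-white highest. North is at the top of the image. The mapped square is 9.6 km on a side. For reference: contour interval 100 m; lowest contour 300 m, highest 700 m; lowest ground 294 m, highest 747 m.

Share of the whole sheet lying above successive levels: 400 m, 39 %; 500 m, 11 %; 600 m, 4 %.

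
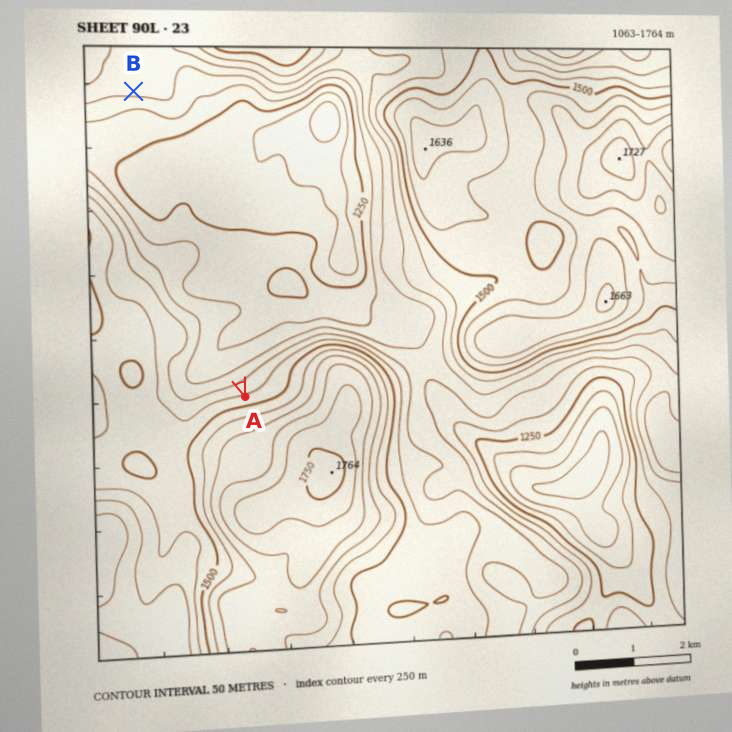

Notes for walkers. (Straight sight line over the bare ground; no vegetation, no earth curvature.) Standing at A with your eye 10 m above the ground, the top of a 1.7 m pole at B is visible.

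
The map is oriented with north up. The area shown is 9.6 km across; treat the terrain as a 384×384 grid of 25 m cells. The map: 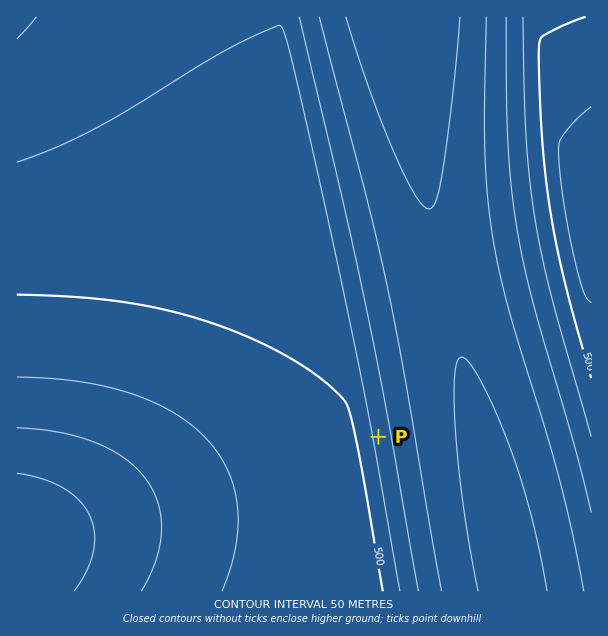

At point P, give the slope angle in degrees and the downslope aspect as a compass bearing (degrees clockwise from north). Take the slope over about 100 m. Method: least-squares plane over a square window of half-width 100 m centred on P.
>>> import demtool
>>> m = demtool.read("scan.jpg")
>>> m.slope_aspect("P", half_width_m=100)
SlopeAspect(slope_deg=10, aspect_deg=80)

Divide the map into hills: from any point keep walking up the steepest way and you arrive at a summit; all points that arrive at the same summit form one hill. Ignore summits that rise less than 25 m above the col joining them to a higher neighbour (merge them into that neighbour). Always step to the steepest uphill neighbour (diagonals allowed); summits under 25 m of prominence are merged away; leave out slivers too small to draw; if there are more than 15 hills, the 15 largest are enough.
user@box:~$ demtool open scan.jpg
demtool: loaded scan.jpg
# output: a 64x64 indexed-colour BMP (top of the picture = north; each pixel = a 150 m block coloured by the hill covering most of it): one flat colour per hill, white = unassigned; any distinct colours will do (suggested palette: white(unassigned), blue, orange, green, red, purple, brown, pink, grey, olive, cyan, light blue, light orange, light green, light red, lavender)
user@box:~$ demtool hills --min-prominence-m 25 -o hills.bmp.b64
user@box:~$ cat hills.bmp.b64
<image width="64" height="64" href="data:image/bmp;base64,Qk12CAAAAAAAAHYAAAAoAAAAQAAAAEAAAAABAAQAAAAAAAAIAAATCwAAEwsAABAAAAAAAAAA////ALR3HwAOf/8ALKAsACgn1gC9Z5QAS1aMAMJ34wB/f38AIr28AM++FwDox64AeLv/AIrfmACWmP8A1bDFABERERERERERERERERERERERERERERERERERERIiIiIiEREREREREREREREREREREREREREREREREREREiIiIiIRERERERERERERERERERERERERERERERERERESIiIiIhERERERERERERERERERERERERERERERERERERIiIiIiERERERERERERERERERERERERERERERERERERIiIiIiIREREREREREREREREREREREREREREREREREREiIiIiIhERERERERERERERERERERERERERERERERERESIiIiIiERERERERERERERERERERERERERERERERERERIiIiIiIREREREREREREREREREREREREREREREREREREiIiIiIhEREREREREREREREREREREREREREREREREREiIiIiIiERERERERERERERERERERERERERERERERERESIiIiIiIRERERERERERERERERERERERERERERERERERIiIiIiIhEREREREREREREREREREREREREREREREREREiIiIiIiEREREREREREREREREREREREREREREREREREiIiIiIiIRERERERERERERERERERERERERERERERERESIiIiIiIhERERERERERERERERERERERERERERERERERIiIiIiIiEREREREREREREREREREREREREREREREREREiIiIiIiIRERERERERERERERERERERERERERERERERESIiIiIiIhERERERERERERERERERERERERERERERERESIiIiIiIiERERERERERERERERERERERERERERERERERIiIiIiIiIREREREREREREREREREREREREREREREREREiIiIiIiIhERERERERERERERERERERERERERERERERESIiIiIiIiERERERERERERERERERERERERERERERERESIiIiIiIiIRERERERERERERERERERERERERERERERERIiIiIiIiIhEREREREREREREREREREREREREREREREREiIiIiIiIiERERERERERERERERERERERERERERERERESIiIiIiIiIRERERERERERERERERERERERERERERERESIiIiIiIiIhERERERERERERERERERERERERERERERERIiIiIiIiIiEREREREREREREREREREREREREREREREREiIiIiIiIiIRERERERERERERERERERERERERERERERESIiIiIiIiIhERERERERERERERERERERERERERERERESIiIiIiIiIiERERERERERERERERERERERERERERERERIiIiIiIiIiIREREREREREREREREREREREREREREREREiIiIiIiIiIhERERERERERERERERERERERERERERERESIiIiIiIiIiERERERERERERERERERERERERERERERERIiIiIiIiIiIRERERERERERERERERERERERERERERERIiIiIiIiIiIhEREREREREREREREREREREREREREREREiIiIiIiIiIiERERERERERERERERERERERERERERERESIiIiIiIiIiIRERERERERERERERERERERERERERERERIiIiIiIiIiIhEREREREREREREREREREREREREREREREiIiIiIiIiIiEREREREREREREREREREREREREREREREiIiIiIiIiIiIRERERERERERERERERERERERERERERESIiIiIiIiIiIhERERERERERERERERERERERERERERERIiIiIiIiIiIiEREREREREREREREREREREREREREREREiIiIiIiIiIiIRERERERERERERERERERERERERERERESIiIiIiIiIiIhERERERERERERERERERERERERERERESIiIiIiIiIiIiERERERERERERERERERERERERERERERIiIiIiIiIiIiIREREREREREREREREREREREREREREREiIiIiIiIiIiIhERERERERERERERERERERERERERERESIiIiIiIiIiIiERERERERERERERERERERERERERERERIiIiIiIiIiIiIREREREREREREREREREREREREREREREiIiIiIiIiIiIhERERERERERERERERERERERERERERESIiIiIiIiIiIiERERERERERERERERERERERERERERERIiIiIiIiIiIiIRERERERERERERERERERERERERERERIiIiIiIiIiIiIhEREREREREREREREREREREREREREREiIiIiIiIiIiIiERERERERERERERERERERERERERERESIiIiIiIiIiIiIRERERERERERERERERERERERERERERIiIiIiIiIiIiIhEREREREREREREREREREREREREREREiIiIiIiIiIiIiERERERERERERERERERERERERERERESIiIiIiIiIiIiIRERERERERERERERERERERERERERERIiIiIiIiIiIiIhEREREREREREREREREREREREREREREiIiIiIiIiIiIiEREREREREREREREREREREREREREREiIiIiIiIiIiIiIRERERERERERERERERERERERERERESIiIiIiIiIiIiIhERERERERERERERERERERERERERERIiIiIiIiIiIiIi"/>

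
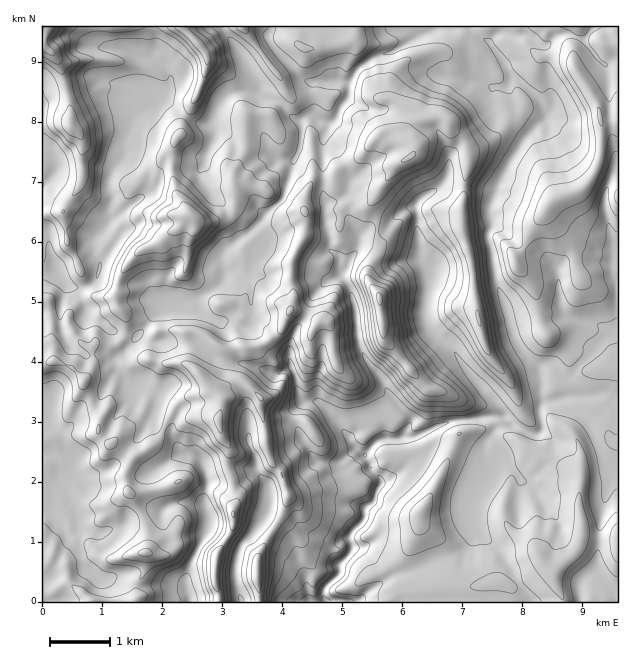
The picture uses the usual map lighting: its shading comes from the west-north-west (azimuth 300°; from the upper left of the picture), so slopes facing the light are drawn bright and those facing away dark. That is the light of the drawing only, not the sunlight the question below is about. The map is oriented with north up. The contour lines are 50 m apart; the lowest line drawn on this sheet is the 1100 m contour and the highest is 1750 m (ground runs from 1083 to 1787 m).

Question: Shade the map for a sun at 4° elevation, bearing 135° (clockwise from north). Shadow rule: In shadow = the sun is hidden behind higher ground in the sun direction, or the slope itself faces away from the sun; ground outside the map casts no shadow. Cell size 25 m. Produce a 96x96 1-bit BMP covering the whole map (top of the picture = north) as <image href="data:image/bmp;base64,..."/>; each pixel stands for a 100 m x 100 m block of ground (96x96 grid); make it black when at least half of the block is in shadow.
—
<image width="96" height="96" href="data:image/bmp;base64,Qk2+BAAAAAAAAD4AAAAoAAAAYAAAAGAAAAABAAEAAAAAAIAEAAATCwAAEwsAAAIAAAAAAAAA////AAAAAAAH/wB8cAAHgAAADCAH/4D4cAEHgAAAACDn/wD48AHjwAAAAAD//wH48AH48AAAAAB//wH58AH8MAABAAB3/wH58AH/gAADgABz4AP58AH/wAHnwAKT/AH58AD/4APnxgbH/839+AD/8APvxw/H/8/9+AD/+AP/x48P/+P+/AB/+AG/548P/8f+fAB/+AA//88H/4//PgA//AB//8+P/5//PgAf/AD//98f/x//HwAP/AD//98//D//DwAf/gH//98/8B//DwAf/wH//58/+An/j4AP/4P//59//AB/j4AP/4P//85//fh/DwAP/8P//8B//f5+DwAf/8P//8D//P/+HwAf/+OP/8D//P/+HAQ//+AP/8D//n/+HAB//+AH/8D/xz/+GAB///AHD8DPw4/4GAA///AGH4AP4+dwOAB///gAf4AfcfA4OAB///gH/wAfufAYeAB///wf/AA/uPIYeAD////f/4B/3Hv4eDj////+PwB/zT/8cHgABAA8PgB/4b/8MHgAAAAAPAB/4f/8MHAAAAAEPAD8cP/wBAAAGAAAIAD8MP/gDwAACAAAAAD+AP/gDwAAMHAAAAB+AP/Hz6AAcGAAAAAfAP/P/yMAeGAAAAAHhj7/wGOAGAAAAADfj///AHOAAACAAADeB//8AHMDAAPAAADcB//xgPMHAAPAAADdn//H/HEPgAeAAADbv/4f/ngPgA+B8ADf/////zgfgA+B8AD3/////zwfgB+D4AC/8////54/gP+DwAC/8////58/AP+HwAA98//5/99/Af8PwAC/8////9//Af8PAQDf8P///9//Af8OAwD/+HAf/9//w/8YAwCf+AAP/5//w/8cA4Af+AYP/5//5/8cB4A//AcP/4//9/8eB4A//AcP/4/+D/4+BwA//gAP/8//D/4+AAB3/wAP/8//D/4/AAB3/8AP/+//D/5/AAD3//AH/+//D/x/AAD3//gD//+fD/x/gADn//4Af/+CJ/z/gADj//wAP+eAN/z/wACD//8EH+EAH/z/4ALz//+vH/GAD/z/8ALz//+fH/HMB/z/8Af5//8fAfA+B/x//Af8//8fAfA/B/x//4f8//8/C/gfg/x//8f8//w/H/kfgfx//+P+//x/b/ufgHx///D+//x/P/ufwB4///D8f/h/n//38B4///j8f/B/n//5+B4///j8f/h/x//8/B4f//jwf/w/wD/+PAAf//jwf/w/gD//PAA///iAf/4/gD//vAA///jwf/8/gD//+AB///j4f/8fgH///gB///n4T/8PxB////j///v4D/8P/h//+fj///v4D/+P/h//x/j///PwD//H+B//3/j//+fwD//H8B////D//8fgH//AAD////D//8fgDz/gAD///8B//4fAAD/gCH///wAf/4cAAH/gCH///AAP/4cEAH/gGAH/+AAf/4AH+P/gMAAD/gAf/4AD4P+AAAAB/8Af/4AAAD+AAcwAP/AH/7kAAB4wA+AAf/wf/z4AAAARA+AAf/wP/h4="/>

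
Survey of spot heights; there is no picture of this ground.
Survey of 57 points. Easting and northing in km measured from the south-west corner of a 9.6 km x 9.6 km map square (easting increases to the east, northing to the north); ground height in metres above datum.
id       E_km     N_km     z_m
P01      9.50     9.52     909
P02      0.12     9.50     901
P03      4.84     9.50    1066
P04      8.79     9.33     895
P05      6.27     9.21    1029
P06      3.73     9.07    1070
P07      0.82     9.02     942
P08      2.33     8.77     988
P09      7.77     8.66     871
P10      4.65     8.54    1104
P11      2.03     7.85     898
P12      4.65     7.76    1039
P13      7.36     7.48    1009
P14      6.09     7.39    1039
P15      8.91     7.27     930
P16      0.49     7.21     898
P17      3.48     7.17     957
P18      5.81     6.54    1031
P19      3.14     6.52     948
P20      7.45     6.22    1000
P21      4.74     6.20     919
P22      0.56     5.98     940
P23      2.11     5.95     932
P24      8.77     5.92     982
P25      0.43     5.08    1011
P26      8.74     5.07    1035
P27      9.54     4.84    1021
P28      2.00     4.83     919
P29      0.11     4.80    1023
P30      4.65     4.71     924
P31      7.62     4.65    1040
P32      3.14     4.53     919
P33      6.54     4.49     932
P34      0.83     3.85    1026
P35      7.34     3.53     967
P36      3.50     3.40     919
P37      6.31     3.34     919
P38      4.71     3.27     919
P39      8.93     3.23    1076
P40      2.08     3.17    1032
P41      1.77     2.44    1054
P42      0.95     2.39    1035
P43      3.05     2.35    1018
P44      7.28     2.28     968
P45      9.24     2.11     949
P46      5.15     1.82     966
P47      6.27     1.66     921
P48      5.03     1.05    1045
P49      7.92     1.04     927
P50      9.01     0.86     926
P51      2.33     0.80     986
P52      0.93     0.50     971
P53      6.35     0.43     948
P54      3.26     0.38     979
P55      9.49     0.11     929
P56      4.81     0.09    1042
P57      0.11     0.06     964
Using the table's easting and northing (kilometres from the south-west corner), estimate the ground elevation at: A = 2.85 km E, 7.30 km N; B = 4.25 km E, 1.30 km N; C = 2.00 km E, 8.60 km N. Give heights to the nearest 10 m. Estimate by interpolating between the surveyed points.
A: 920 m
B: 1040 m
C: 960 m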